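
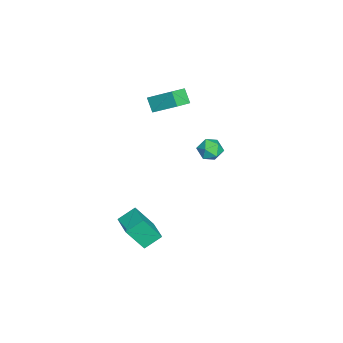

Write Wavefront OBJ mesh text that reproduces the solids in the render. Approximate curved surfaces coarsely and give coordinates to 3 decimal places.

v -1.088 -0.338 2.478
v -0.691 0.922 3.381
v -1.901 0.137 2.173
v -1.504 1.397 3.076
v -0.636 0.003 1.804
v -0.239 1.263 2.707
v -1.449 0.478 1.499
v -1.052 1.738 2.402
v 2.006 3.513 2.363
v 2.63 3.652 2.571
v 2.41 2.888 1.569
v 3.034 3.027 1.777
v 2.63 2.646 2.157
v 2.38 3.032 2.648
v 2.66 3.508 1.492
v 2.41 3.894 1.983
v 3.035 3.649 2.033
v 3.016 3.116 2.444
v 2.024 3.424 1.696
v 2.005 2.891 2.107
v 2.376 0.599 -3.91
v 2.61 -0.23 -2.61
v 3.551 1.216 -3.728
v 3.785 0.387 -2.427
v 2.855 -0.147 -4.473
v 3.089 -0.976 -3.172
v 4.03 0.47 -4.29
v 4.264 -0.359 -2.99
f 2 4 1
f 5 2 1
f 1 4 3
f 3 5 1
f 2 8 4
f 6 2 5
f 6 8 2
f 4 8 3
f 7 5 3
f 3 8 7
f 7 6 5
f 8 6 7
f 9 20 14
f 9 14 10
f 9 10 16
f 9 16 19
f 9 19 20
f 10 14 18
f 14 20 13
f 20 19 11
f 19 16 15
f 16 10 17
f 12 18 13
f 12 13 11
f 12 11 15
f 12 15 17
f 12 17 18
f 13 18 14
f 11 13 20
f 15 11 19
f 17 15 16
f 18 17 10
f 22 24 21
f 25 22 21
f 21 24 23
f 23 25 21
f 22 28 24
f 26 22 25
f 26 28 22
f 24 28 23
f 27 25 23
f 23 28 27
f 27 26 25
f 28 26 27



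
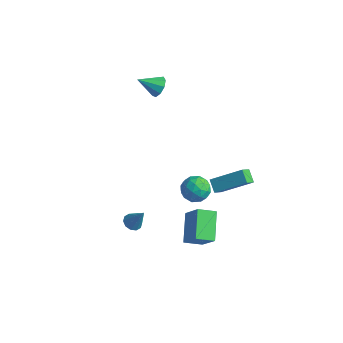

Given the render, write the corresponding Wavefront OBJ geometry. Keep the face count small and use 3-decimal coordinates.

v 2.809 -0.522 1.089
v 3.363 -0.715 0.457
v 1.877 -1.405 0.543
v 2.431 -1.598 -0.089
v 2.594 -1.85 0.72
v 3.17 -1.304 1.057
v 2.07 -0.816 -0.057
v 2.646 -0.27 0.28
v 2.906 -0.897 -0.251
v 3.23 -1.536 0.229
v 2.01 -0.584 0.771
v 2.334 -1.223 1.251
v 3.167 -0.541 0.821
v 2.073 -1.579 0.179
v 2.168 -1.727 0.654
v 2.494 -1.841 0.283
v 3.054 -0.887 1.174
v 3.38 -1 0.803
v 2.928 -1.667 0.957
v 1.86 -1.12 0.197
v 2.186 -1.233 -0.174
v 2.746 -0.279 0.717
v 3.072 -0.393 0.346
v 2.312 -0.453 0.043
v 3.225 -0.762 0.034
v 2.677 -1.281 -0.288
v 2.465 -0.821 -0.269
v 2.803 -0.5 -0.07
v 3.415 -1.137 0.316
v 2.868 -1.656 -0.005
v 2.964 -1.804 0.47
v 3.302 -1.483 0.668
v 3.147 -1.244 -0.101
v 2.372 -0.464 1.005
v 1.825 -0.983 0.684
v 1.938 -0.637 0.332
v 2.276 -0.316 0.53
v 2.563 -0.839 1.288
v 2.015 -1.358 0.966
v 2.437 -1.62 1.07
v 2.775 -1.299 1.269
v 2.093 -0.876 1.101
v -2.961 2.352 3.147
v -2.68 2.606 3.736
v -3.779 1.528 3.893
v -3.061 2.869 3.609
v -3.394 2.889 3.266
v -3.525 2.658 2.867
v -3.392 2.284 2.6
v -3.058 1.942 2.588
v -2.678 1.792 2.838
v -2.431 1.903 3.232
v -2.432 2.225 3.587
v 0.153 -3.316 -2.506
v 0.618 -3.543 -2.721
v 0.807 -3.124 -1.294
v 0.628 -3.202 -2.78
v 0.456 -2.905 -2.735
v 0.169 -2.765 -2.602
v -0.124 -2.835 -2.432
v -0.312 -3.089 -2.291
v -0.322 -3.43 -2.231
v -0.15 -3.727 -2.277
v 0.137 -3.868 -2.409
v 0.43 -3.797 -2.579
v 4.163 -2.29 -2.398
v 3.51 -3.06 -2.013
v 3.227 -1.051 -1.509
v 2.574 -1.82 -1.124
v 5.166 -2.48 -1.076
v 4.513 -3.249 -0.691
v 4.23 -1.24 -0.187
v 3.577 -2.01 0.198
v 2.272 0.927 -1.824
v 1.651 1.266 -1.353
v 2.183 1.635 -2.451
v 1.562 1.974 -1.981
v 3.638 2.006 -0.799
v 3.017 2.345 -0.329
v 3.549 2.714 -1.427
v 2.928 3.053 -0.956
f 1 38 17
f 38 12 41
f 17 41 6
f 38 41 17
f 1 17 13
f 17 6 18
f 13 18 2
f 17 18 13
f 1 13 22
f 13 2 23
f 22 23 8
f 13 23 22
f 1 22 34
f 22 8 37
f 34 37 11
f 22 37 34
f 1 34 38
f 34 11 42
f 38 42 12
f 34 42 38
f 2 18 29
f 18 6 32
f 29 32 10
f 18 32 29
f 6 41 19
f 41 12 40
f 19 40 5
f 41 40 19
f 12 42 39
f 42 11 35
f 39 35 3
f 42 35 39
f 11 37 36
f 37 8 24
f 36 24 7
f 37 24 36
f 8 23 28
f 23 2 25
f 28 25 9
f 23 25 28
f 4 30 16
f 30 10 31
f 16 31 5
f 30 31 16
f 4 16 14
f 16 5 15
f 14 15 3
f 16 15 14
f 4 14 21
f 14 3 20
f 21 20 7
f 14 20 21
f 4 21 26
f 21 7 27
f 26 27 9
f 21 27 26
f 4 26 30
f 26 9 33
f 30 33 10
f 26 33 30
f 5 31 19
f 31 10 32
f 19 32 6
f 31 32 19
f 3 15 39
f 15 5 40
f 39 40 12
f 15 40 39
f 7 20 36
f 20 3 35
f 36 35 11
f 20 35 36
f 9 27 28
f 27 7 24
f 28 24 8
f 27 24 28
f 10 33 29
f 33 9 25
f 29 25 2
f 33 25 29
f 44 43 46
f 44 46 45
f 46 43 47
f 46 47 45
f 47 43 48
f 47 48 45
f 48 43 49
f 48 49 45
f 49 43 50
f 49 50 45
f 50 43 51
f 50 51 45
f 51 43 52
f 51 52 45
f 52 43 53
f 52 53 45
f 53 43 44
f 53 44 45
f 55 54 57
f 55 57 56
f 57 54 58
f 57 58 56
f 58 54 59
f 58 59 56
f 59 54 60
f 59 60 56
f 60 54 61
f 60 61 56
f 61 54 62
f 61 62 56
f 62 54 63
f 62 63 56
f 63 54 64
f 63 64 56
f 64 54 65
f 64 65 56
f 65 54 55
f 65 55 56
f 67 69 66
f 70 67 66
f 66 69 68
f 68 70 66
f 67 73 69
f 71 67 70
f 71 73 67
f 69 73 68
f 72 70 68
f 68 73 72
f 72 71 70
f 73 71 72
f 75 77 74
f 78 75 74
f 74 77 76
f 76 78 74
f 75 81 77
f 79 75 78
f 79 81 75
f 77 81 76
f 80 78 76
f 76 81 80
f 80 79 78
f 81 79 80



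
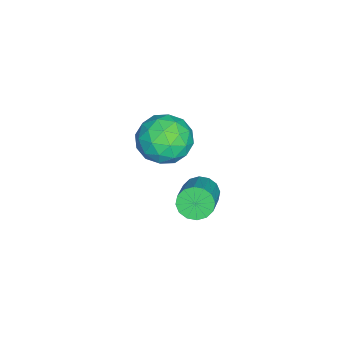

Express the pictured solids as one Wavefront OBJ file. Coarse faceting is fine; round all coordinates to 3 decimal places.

v -0.933 1.917 1.02
v -0.025 1.685 1.624
v -0.675 0.415 0.056
v 0.233 0.183 0.66
v -0.778 0.124 1.127
v -0.937 1.052 1.723
v 0.237 1.048 -0.043
v 0.078 1.976 0.553
v 0.698 1.148 0.967
v 0.071 0.577 1.69
v -0.771 1.523 -0.01
v -1.398 0.952 0.713
v -0.502 1.933 1.406
v -0.198 0.167 0.274
v -0.792 0.132 0.548
v -0.259 -0.004 0.903
v -1.038 1.561 1.464
v -0.504 1.425 1.819
v -0.947 0.507 1.528
v -0.196 0.675 -0.139
v 0.338 0.539 0.216
v -0.441 2.104 0.777
v 0.092 1.968 1.132
v 0.247 1.593 0.152
v 0.457 1.481 1.376
v 0.608 0.598 0.809
v 0.611 1.106 0.396
v 0.517 1.652 0.746
v 0.088 1.145 1.801
v 0.24 0.262 1.234
v -0.354 0.227 1.509
v -0.448 0.773 1.859
v 0.513 0.83 1.415
v -0.94 1.838 0.446
v -0.788 0.955 -0.121
v -0.252 1.327 -0.179
v -0.346 1.873 0.171
v -1.308 1.502 0.871
v -1.157 0.619 0.304
v -1.217 0.448 0.934
v -1.311 0.994 1.284
v -1.213 1.27 0.265
v 2.72 3.167 1.441
v 2.999 2.686 1.086
v 4.319 2.831 1.923
v 4.04 3.313 2.279
v 3.073 2.974 0.918
v 4.393 3.12 1.756
v 3.053 3.314 0.891
v 4.373 3.46 1.728
v 2.944 3.615 1.011
v 4.264 3.76 1.848
v 2.775 3.796 1.246
v 4.095 3.941 2.084
v 2.591 3.808 1.534
v 3.911 3.953 2.372
v 2.441 3.649 1.797
v 3.761 3.794 2.634
v 2.367 3.36 1.964
v 3.687 3.506 2.802
v 2.387 3.02 1.992
v 3.707 3.166 2.829
v 2.496 2.72 1.872
v 3.816 2.865 2.709
v 2.665 2.539 1.636
v 3.985 2.684 2.474
v 2.849 2.527 1.348
v 4.169 2.672 2.186
f 1 38 17
f 38 12 41
f 17 41 6
f 38 41 17
f 1 17 13
f 17 6 18
f 13 18 2
f 17 18 13
f 1 13 22
f 13 2 23
f 22 23 8
f 13 23 22
f 1 22 34
f 22 8 37
f 34 37 11
f 22 37 34
f 1 34 38
f 34 11 42
f 38 42 12
f 34 42 38
f 2 18 29
f 18 6 32
f 29 32 10
f 18 32 29
f 6 41 19
f 41 12 40
f 19 40 5
f 41 40 19
f 12 42 39
f 42 11 35
f 39 35 3
f 42 35 39
f 11 37 36
f 37 8 24
f 36 24 7
f 37 24 36
f 8 23 28
f 23 2 25
f 28 25 9
f 23 25 28
f 4 30 16
f 30 10 31
f 16 31 5
f 30 31 16
f 4 16 14
f 16 5 15
f 14 15 3
f 16 15 14
f 4 14 21
f 14 3 20
f 21 20 7
f 14 20 21
f 4 21 26
f 21 7 27
f 26 27 9
f 21 27 26
f 4 26 30
f 26 9 33
f 30 33 10
f 26 33 30
f 5 31 19
f 31 10 32
f 19 32 6
f 31 32 19
f 3 15 39
f 15 5 40
f 39 40 12
f 15 40 39
f 7 20 36
f 20 3 35
f 36 35 11
f 20 35 36
f 9 27 28
f 27 7 24
f 28 24 8
f 27 24 28
f 10 33 29
f 33 9 25
f 29 25 2
f 33 25 29
f 44 43 47
f 44 47 45
f 45 47 48
f 45 48 46
f 47 43 49
f 47 49 48
f 48 49 50
f 48 50 46
f 49 43 51
f 49 51 50
f 50 51 52
f 50 52 46
f 51 43 53
f 51 53 52
f 52 53 54
f 52 54 46
f 53 43 55
f 53 55 54
f 54 55 56
f 54 56 46
f 55 43 57
f 55 57 56
f 56 57 58
f 56 58 46
f 57 43 59
f 57 59 58
f 58 59 60
f 58 60 46
f 59 43 61
f 59 61 60
f 60 61 62
f 60 62 46
f 61 43 63
f 61 63 62
f 62 63 64
f 62 64 46
f 63 43 65
f 63 65 64
f 64 65 66
f 64 66 46
f 65 43 67
f 65 67 66
f 66 67 68
f 66 68 46
f 67 43 44
f 67 44 68
f 68 44 45
f 68 45 46



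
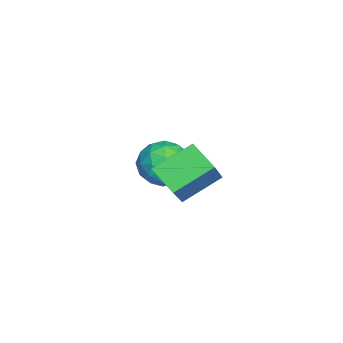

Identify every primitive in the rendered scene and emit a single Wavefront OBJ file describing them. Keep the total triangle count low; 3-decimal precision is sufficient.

v 1.14 -2.667 -0.289
v 1.652 -2.634 -1.085
v 0.168 -3.646 -0.955
v 0.68 -3.613 -1.751
v 1.032 -4.031 -0.978
v 1.633 -3.426 -0.567
v 0.187 -2.854 -1.473
v 0.788 -2.249 -1.062
v 1.063 -2.75 -1.816
v 1.585 -3.477 -1.51
v 0.235 -2.803 -0.53
v 0.757 -3.53 -0.224
v 1.481 -2.565 -0.629
v 0.339 -3.715 -1.411
v 0.546 -3.961 -0.957
v 0.847 -3.941 -1.425
v 1.47 -3.03 -0.324
v 1.771 -3.011 -0.792
v 1.407 -3.832 -0.729
v 0.049 -3.269 -1.248
v 0.35 -3.25 -1.716
v 0.973 -2.339 -0.615
v 1.274 -2.319 -1.083
v 0.413 -2.448 -1.311
v 1.436 -2.614 -1.526
v 0.865 -3.189 -1.918
v 0.575 -2.743 -1.755
v 0.928 -2.387 -1.513
v 1.743 -3.041 -1.346
v 1.172 -3.616 -1.738
v 1.379 -3.862 -1.283
v 1.732 -3.506 -1.042
v 1.397 -3.109 -1.776
v 0.648 -2.664 -0.302
v 0.077 -3.239 -0.694
v 0.088 -2.774 -0.998
v 0.441 -2.418 -0.757
v 0.955 -3.091 -0.122
v 0.384 -3.666 -0.514
v 0.892 -3.893 -0.527
v 1.245 -3.537 -0.285
v 0.423 -3.171 -0.264
v 3.105 -2.971 -0.127
v 4.604 -3.091 1.437
v 2.426 -1.804 0.613
v 3.925 -1.923 2.177
v 3.735 -2.257 -0.677
v 5.234 -2.376 0.887
v 3.056 -1.089 0.063
v 4.555 -1.209 1.627
f 1 38 17
f 38 12 41
f 17 41 6
f 38 41 17
f 1 17 13
f 17 6 18
f 13 18 2
f 17 18 13
f 1 13 22
f 13 2 23
f 22 23 8
f 13 23 22
f 1 22 34
f 22 8 37
f 34 37 11
f 22 37 34
f 1 34 38
f 34 11 42
f 38 42 12
f 34 42 38
f 2 18 29
f 18 6 32
f 29 32 10
f 18 32 29
f 6 41 19
f 41 12 40
f 19 40 5
f 41 40 19
f 12 42 39
f 42 11 35
f 39 35 3
f 42 35 39
f 11 37 36
f 37 8 24
f 36 24 7
f 37 24 36
f 8 23 28
f 23 2 25
f 28 25 9
f 23 25 28
f 4 30 16
f 30 10 31
f 16 31 5
f 30 31 16
f 4 16 14
f 16 5 15
f 14 15 3
f 16 15 14
f 4 14 21
f 14 3 20
f 21 20 7
f 14 20 21
f 4 21 26
f 21 7 27
f 26 27 9
f 21 27 26
f 4 26 30
f 26 9 33
f 30 33 10
f 26 33 30
f 5 31 19
f 31 10 32
f 19 32 6
f 31 32 19
f 3 15 39
f 15 5 40
f 39 40 12
f 15 40 39
f 7 20 36
f 20 3 35
f 36 35 11
f 20 35 36
f 9 27 28
f 27 7 24
f 28 24 8
f 27 24 28
f 10 33 29
f 33 9 25
f 29 25 2
f 33 25 29
f 44 46 43
f 47 44 43
f 43 46 45
f 45 47 43
f 44 50 46
f 48 44 47
f 48 50 44
f 46 50 45
f 49 47 45
f 45 50 49
f 49 48 47
f 50 48 49



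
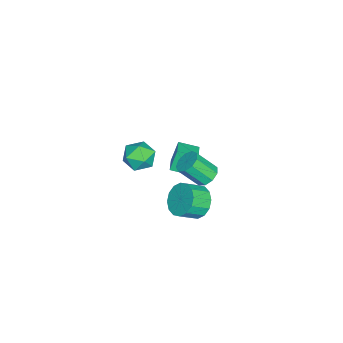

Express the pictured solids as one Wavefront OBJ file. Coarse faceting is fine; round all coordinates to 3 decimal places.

v -0.587 -2.984 -0.673
v -0.096 -2.629 0.16
v 0.396 -4.331 -0.68
v 0.887 -3.976 0.153
v -0.09 -4.295 0.228
v -0.697 -3.463 0.232
v 0.997 -3.497 -0.752
v 0.39 -2.665 -0.748
v 0.883 -2.946 0.111
v 0.212 -3.44 0.717
v 0.088 -3.52 -1.237
v -0.583 -4.014 -0.631
v 2.585 0.986 1.707
v 3.131 1.42 1.956
v 3.401 0.387 3.161
v 2.855 -0.046 2.913
v 2.692 1.554 2.17
v 2.962 0.521 3.375
v 2.203 1.423 2.167
v 2.473 0.39 3.372
v 1.893 1.087 1.949
v 2.163 0.055 3.154
v 1.906 0.705 1.618
v 2.177 -0.328 2.823
v 2.237 0.454 1.329
v 2.508 -0.579 2.534
v 2.731 0.452 1.217
v 3.001 -0.581 2.422
v 3.156 0.7 1.334
v 3.427 -0.332 2.539
v 3.314 1.083 1.626
v 3.584 0.05 2.831
v -3.708 -2.808 -4.313
v -4.165 -2.499 -2.918
v -3.893 -1.625 -4.636
v -4.35 -1.316 -3.241
v -2.57 -2.544 -3.999
v -3.027 -2.235 -2.604
v -2.755 -1.361 -4.322
v -3.212 -1.052 -2.927
v 3.19 0.666 -0.116
v 3.796 0.473 -0.926
v 4.476 -0.299 -0.234
v 3.87 -0.106 0.576
v 4.021 0.89 -0.682
v 4.701 0.119 0.011
v 4.023 1.247 -0.286
v 4.703 0.476 0.406
v 3.802 1.449 0.155
v 4.482 0.677 0.848
v 3.417 1.44 0.524
v 4.097 0.669 1.217
v 2.971 1.224 0.721
v 3.651 0.453 1.414
v 2.584 0.859 0.694
v 3.264 0.087 1.386
v 2.359 0.441 0.449
v 3.039 -0.33 1.142
v 2.357 0.084 0.054
v 3.037 -0.687 0.746
v 2.578 -0.117 -0.388
v 3.258 -0.889 0.305
v 2.963 -0.109 -0.757
v 3.643 -0.88 -0.064
v 3.409 0.107 -0.954
v 4.089 -0.664 -0.261
f 1 12 6
f 1 6 2
f 1 2 8
f 1 8 11
f 1 11 12
f 2 6 10
f 6 12 5
f 12 11 3
f 11 8 7
f 8 2 9
f 4 10 5
f 4 5 3
f 4 3 7
f 4 7 9
f 4 9 10
f 5 10 6
f 3 5 12
f 7 3 11
f 9 7 8
f 10 9 2
f 14 13 17
f 14 17 15
f 15 17 18
f 15 18 16
f 17 13 19
f 17 19 18
f 18 19 20
f 18 20 16
f 19 13 21
f 19 21 20
f 20 21 22
f 20 22 16
f 21 13 23
f 21 23 22
f 22 23 24
f 22 24 16
f 23 13 25
f 23 25 24
f 24 25 26
f 24 26 16
f 25 13 27
f 25 27 26
f 26 27 28
f 26 28 16
f 27 13 29
f 27 29 28
f 28 29 30
f 28 30 16
f 29 13 31
f 29 31 30
f 30 31 32
f 30 32 16
f 31 13 14
f 31 14 32
f 32 14 15
f 32 15 16
f 34 36 33
f 37 34 33
f 33 36 35
f 35 37 33
f 34 40 36
f 38 34 37
f 38 40 34
f 36 40 35
f 39 37 35
f 35 40 39
f 39 38 37
f 40 38 39
f 42 41 45
f 42 45 43
f 43 45 46
f 43 46 44
f 45 41 47
f 45 47 46
f 46 47 48
f 46 48 44
f 47 41 49
f 47 49 48
f 48 49 50
f 48 50 44
f 49 41 51
f 49 51 50
f 50 51 52
f 50 52 44
f 51 41 53
f 51 53 52
f 52 53 54
f 52 54 44
f 53 41 55
f 53 55 54
f 54 55 56
f 54 56 44
f 55 41 57
f 55 57 56
f 56 57 58
f 56 58 44
f 57 41 59
f 57 59 58
f 58 59 60
f 58 60 44
f 59 41 61
f 59 61 60
f 60 61 62
f 60 62 44
f 61 41 63
f 61 63 62
f 62 63 64
f 62 64 44
f 63 41 65
f 63 65 64
f 64 65 66
f 64 66 44
f 65 41 42
f 65 42 66
f 66 42 43
f 66 43 44



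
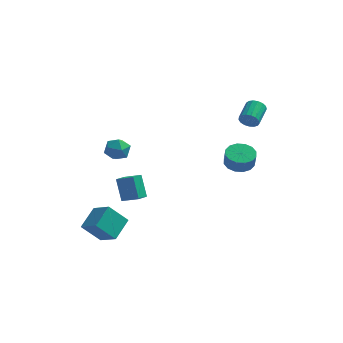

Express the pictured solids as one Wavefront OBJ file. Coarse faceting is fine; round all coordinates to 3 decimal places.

v -3.256 0.073 0.456
v -2.959 -0.307 1.195
v -4.501 -0.613 0.605
v -4.204 -0.993 1.344
v -4.37 -0.126 1.33
v -3.6 0.298 1.238
v -3.86 -1.218 0.562
v -3.09 -0.794 0.47
v -3.332 -1.105 1.261
v -3.647 -0.43 1.735
v -3.813 -0.49 0.065
v -4.128 0.185 0.539
v 3.771 1.591 2.925
v 4.072 1.725 2.364
v 4.31 3.082 2.815
v 4.009 2.949 3.375
v 3.774 1.795 2.308
v 4.012 3.153 2.758
v 3.476 1.82 2.393
v 3.714 3.177 2.843
v 3.245 1.791 2.599
v 3.483 3.149 3.05
v 3.135 1.717 2.881
v 3.373 3.075 3.331
v 3.17 1.614 3.172
v 3.408 2.972 3.623
v 3.343 1.506 3.407
v 3.581 2.864 3.857
v 3.614 1.417 3.531
v 3.852 2.775 3.982
v 3.921 1.368 3.517
v 4.159 2.726 3.967
v 4.194 1.371 3.366
v 4.432 2.728 3.817
v 4.369 1.423 3.115
v 4.607 2.781 3.566
v 4.408 1.514 2.82
v 4.646 2.872 3.271
v 4.3 1.623 2.549
v 4.539 2.981 3
v 2.956 3.644 -2.081
v 3.547 4.401 -1.938
v 3.674 4.112 -0.936
v 3.084 3.356 -1.079
v 3.087 4.572 -1.83
v 3.215 4.283 -0.828
v 2.593 4.495 -1.789
v 2.72 4.206 -0.788
v 2.196 4.19 -1.827
v 2.323 3.901 -0.825
v 2.002 3.739 -1.932
v 2.13 3.45 -0.931
v 2.065 3.262 -2.078
v 2.192 2.974 -1.076
v 2.366 2.888 -2.224
v 2.493 2.599 -1.222
v 2.825 2.717 -2.332
v 2.953 2.428 -1.33
v 3.32 2.794 -2.372
v 3.447 2.505 -1.371
v 3.717 3.099 -2.335
v 3.844 2.81 -1.333
v 3.91 3.55 -2.229
v 4.038 3.261 -1.228
v 3.848 4.026 -2.084
v 3.975 3.738 -1.082
v -3.118 -1.486 -0.785
v -3.44 -2.279 -0.508
v -2.049 -1.754 -0.309
v -2.372 -2.547 -0.031
v -2.668 -2.153 -2.169
v -2.991 -2.946 -1.891
v -1.6 -2.421 -1.692
v -1.922 -3.214 -1.415
v -4.183 -4.536 -3.087
v -3.715 -3.137 -2.348
v -5.256 -3.769 -3.861
v -4.789 -2.37 -3.122
v -3.091 -4.25 -4.318
v -2.624 -2.851 -3.579
v -4.165 -3.483 -5.092
v -3.697 -2.084 -4.353
f 1 12 6
f 1 6 2
f 1 2 8
f 1 8 11
f 1 11 12
f 2 6 10
f 6 12 5
f 12 11 3
f 11 8 7
f 8 2 9
f 4 10 5
f 4 5 3
f 4 3 7
f 4 7 9
f 4 9 10
f 5 10 6
f 3 5 12
f 7 3 11
f 9 7 8
f 10 9 2
f 14 13 17
f 14 17 15
f 15 17 18
f 15 18 16
f 17 13 19
f 17 19 18
f 18 19 20
f 18 20 16
f 19 13 21
f 19 21 20
f 20 21 22
f 20 22 16
f 21 13 23
f 21 23 22
f 22 23 24
f 22 24 16
f 23 13 25
f 23 25 24
f 24 25 26
f 24 26 16
f 25 13 27
f 25 27 26
f 26 27 28
f 26 28 16
f 27 13 29
f 27 29 28
f 28 29 30
f 28 30 16
f 29 13 31
f 29 31 30
f 30 31 32
f 30 32 16
f 31 13 33
f 31 33 32
f 32 33 34
f 32 34 16
f 33 13 35
f 33 35 34
f 34 35 36
f 34 36 16
f 35 13 37
f 35 37 36
f 36 37 38
f 36 38 16
f 37 13 39
f 37 39 38
f 38 39 40
f 38 40 16
f 39 13 14
f 39 14 40
f 40 14 15
f 40 15 16
f 42 41 45
f 42 45 43
f 43 45 46
f 43 46 44
f 45 41 47
f 45 47 46
f 46 47 48
f 46 48 44
f 47 41 49
f 47 49 48
f 48 49 50
f 48 50 44
f 49 41 51
f 49 51 50
f 50 51 52
f 50 52 44
f 51 41 53
f 51 53 52
f 52 53 54
f 52 54 44
f 53 41 55
f 53 55 54
f 54 55 56
f 54 56 44
f 55 41 57
f 55 57 56
f 56 57 58
f 56 58 44
f 57 41 59
f 57 59 58
f 58 59 60
f 58 60 44
f 59 41 61
f 59 61 60
f 60 61 62
f 60 62 44
f 61 41 63
f 61 63 62
f 62 63 64
f 62 64 44
f 63 41 65
f 63 65 64
f 64 65 66
f 64 66 44
f 65 41 42
f 65 42 66
f 66 42 43
f 66 43 44
f 68 70 67
f 71 68 67
f 67 70 69
f 69 71 67
f 68 74 70
f 72 68 71
f 72 74 68
f 70 74 69
f 73 71 69
f 69 74 73
f 73 72 71
f 74 72 73
f 76 78 75
f 79 76 75
f 75 78 77
f 77 79 75
f 76 82 78
f 80 76 79
f 80 82 76
f 78 82 77
f 81 79 77
f 77 82 81
f 81 80 79
f 82 80 81



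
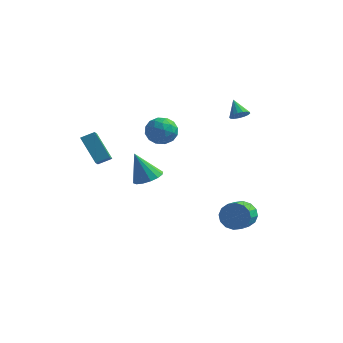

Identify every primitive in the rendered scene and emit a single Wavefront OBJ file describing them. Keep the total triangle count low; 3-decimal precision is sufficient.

v -2.522 3.069 0.457
v -1.847 2.912 1.161
v -2.013 1.768 -0.321
v -1.338 1.611 0.383
v -2.298 1.491 0.583
v -2.613 2.295 1.064
v -1.247 2.385 -0.224
v -1.562 3.189 0.257
v -1.059 2.489 0.741
v -1.709 1.936 1.24
v -2.151 2.744 -0.4
v -2.801 2.191 0.099
v -2.229 3.105 0.877
v -1.631 1.575 -0.037
v -2.195 1.505 0.08
v -1.799 1.412 0.494
v -2.68 2.742 0.82
v -2.283 2.65 1.234
v -2.548 1.814 0.894
v -1.577 2.03 -0.394
v -1.18 1.938 0.02
v -2.061 3.268 0.346
v -1.665 3.175 0.76
v -1.312 2.866 -0.054
v -1.37 2.764 1.044
v -1.07 1.999 0.587
v -1.017 2.454 0.23
v -1.202 2.927 0.513
v -1.752 2.439 1.338
v -1.452 1.674 0.88
v -2.017 1.604 0.998
v -2.202 2.076 1.28
v -1.288 2.19 1.09
v -2.408 3.006 -0.04
v -2.108 2.241 -0.498
v -1.658 2.604 -0.44
v -1.843 3.076 -0.158
v -2.79 2.681 0.253
v -2.49 1.916 -0.204
v -2.658 1.753 0.327
v -2.843 2.226 0.61
v -2.572 2.49 -0.25
v 3.555 0.654 -4.036
v 4.065 0.397 -4.732
v 4.096 -0.711 -4.299
v 3.585 -0.454 -3.604
v 4.367 0.533 -4.404
v 4.398 -0.575 -3.972
v 4.451 0.702 -3.978
v 4.482 -0.406 -3.546
v 4.296 0.858 -3.568
v 4.327 -0.25 -3.135
v 3.941 0.959 -3.283
v 3.972 -0.149 -2.85
v 3.483 0.979 -3.2
v 3.514 -0.13 -2.767
v 3.044 0.911 -3.341
v 3.075 -0.197 -2.908
v 2.742 0.775 -3.668
v 2.773 -0.333 -3.236
v 2.658 0.606 -4.094
v 2.689 -0.502 -3.662
v 2.813 0.45 -4.505
v 2.844 -0.658 -4.072
v 3.168 0.349 -4.79
v 3.199 -0.759 -4.357
v 3.626 0.33 -4.873
v 3.657 -0.779 -4.44
v -2.889 2.632 -3.628
v -2.379 1.892 -3.433
v -3.691 2.548 -1.852
v -2.115 2.263 -3.296
v -2.058 2.734 -3.248
v -2.224 3.177 -3.302
v -2.568 3.474 -3.443
v -2.999 3.545 -3.634
v -3.4 3.372 -3.823
v -3.664 3 -3.96
v -3.721 2.53 -4.008
v -3.555 2.087 -3.954
v -3.211 1.79 -3.813
v -2.78 1.718 -3.622
v -4.152 -3.05 1.941
v -3.53 -2.598 2.279
v -4.488 -2.114 1.307
v -3.867 -1.661 1.645
v -3.013 -3.579 0.555
v -2.392 -3.126 0.893
v -3.35 -2.642 -0.079
v -2.728 -2.19 0.259
v 2.552 2.66 2.39
v 2.842 2.378 2.82
v 1.928 3.24 3.19
v 2.998 2.609 2.774
v 3.051 2.852 2.639
v 2.99 3.05 2.448
v 2.829 3.159 2.243
v 2.605 3.154 2.072
v 2.368 3.035 1.974
v 2.174 2.83 1.97
v 2.066 2.586 2.063
v 2.07 2.359 2.231
v 2.184 2.201 2.435
v 2.383 2.148 2.629
v 2.62 2.212 2.768
f 1 38 17
f 38 12 41
f 17 41 6
f 38 41 17
f 1 17 13
f 17 6 18
f 13 18 2
f 17 18 13
f 1 13 22
f 13 2 23
f 22 23 8
f 13 23 22
f 1 22 34
f 22 8 37
f 34 37 11
f 22 37 34
f 1 34 38
f 34 11 42
f 38 42 12
f 34 42 38
f 2 18 29
f 18 6 32
f 29 32 10
f 18 32 29
f 6 41 19
f 41 12 40
f 19 40 5
f 41 40 19
f 12 42 39
f 42 11 35
f 39 35 3
f 42 35 39
f 11 37 36
f 37 8 24
f 36 24 7
f 37 24 36
f 8 23 28
f 23 2 25
f 28 25 9
f 23 25 28
f 4 30 16
f 30 10 31
f 16 31 5
f 30 31 16
f 4 16 14
f 16 5 15
f 14 15 3
f 16 15 14
f 4 14 21
f 14 3 20
f 21 20 7
f 14 20 21
f 4 21 26
f 21 7 27
f 26 27 9
f 21 27 26
f 4 26 30
f 26 9 33
f 30 33 10
f 26 33 30
f 5 31 19
f 31 10 32
f 19 32 6
f 31 32 19
f 3 15 39
f 15 5 40
f 39 40 12
f 15 40 39
f 7 20 36
f 20 3 35
f 36 35 11
f 20 35 36
f 9 27 28
f 27 7 24
f 28 24 8
f 27 24 28
f 10 33 29
f 33 9 25
f 29 25 2
f 33 25 29
f 44 43 47
f 44 47 45
f 45 47 48
f 45 48 46
f 47 43 49
f 47 49 48
f 48 49 50
f 48 50 46
f 49 43 51
f 49 51 50
f 50 51 52
f 50 52 46
f 51 43 53
f 51 53 52
f 52 53 54
f 52 54 46
f 53 43 55
f 53 55 54
f 54 55 56
f 54 56 46
f 55 43 57
f 55 57 56
f 56 57 58
f 56 58 46
f 57 43 59
f 57 59 58
f 58 59 60
f 58 60 46
f 59 43 61
f 59 61 60
f 60 61 62
f 60 62 46
f 61 43 63
f 61 63 62
f 62 63 64
f 62 64 46
f 63 43 65
f 63 65 64
f 64 65 66
f 64 66 46
f 65 43 67
f 65 67 66
f 66 67 68
f 66 68 46
f 67 43 44
f 67 44 68
f 68 44 45
f 68 45 46
f 70 69 72
f 70 72 71
f 72 69 73
f 72 73 71
f 73 69 74
f 73 74 71
f 74 69 75
f 74 75 71
f 75 69 76
f 75 76 71
f 76 69 77
f 76 77 71
f 77 69 78
f 77 78 71
f 78 69 79
f 78 79 71
f 79 69 80
f 79 80 71
f 80 69 81
f 80 81 71
f 81 69 82
f 81 82 71
f 82 69 70
f 82 70 71
f 84 86 83
f 87 84 83
f 83 86 85
f 85 87 83
f 84 90 86
f 88 84 87
f 88 90 84
f 86 90 85
f 89 87 85
f 85 90 89
f 89 88 87
f 90 88 89
f 92 91 94
f 92 94 93
f 94 91 95
f 94 95 93
f 95 91 96
f 95 96 93
f 96 91 97
f 96 97 93
f 97 91 98
f 97 98 93
f 98 91 99
f 98 99 93
f 99 91 100
f 99 100 93
f 100 91 101
f 100 101 93
f 101 91 102
f 101 102 93
f 102 91 103
f 102 103 93
f 103 91 104
f 103 104 93
f 104 91 105
f 104 105 93
f 105 91 92
f 105 92 93



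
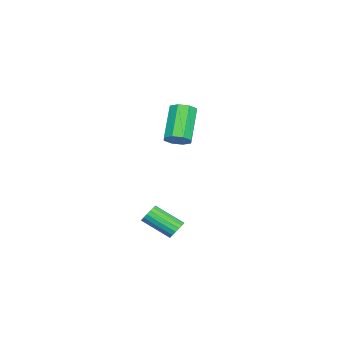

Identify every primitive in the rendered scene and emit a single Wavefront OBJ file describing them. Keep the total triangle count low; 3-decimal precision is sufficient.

v 2.169 -1.434 -2.914
v 2.396 -1.695 -3.303
v 2.359 -3.026 -2.434
v 2.131 -2.766 -2.046
v 2.587 -1.611 -3.167
v 2.55 -2.942 -2.298
v 2.682 -1.487 -2.974
v 2.645 -2.818 -2.105
v 2.66 -1.351 -2.766
v 2.623 -2.682 -1.897
v 2.525 -1.234 -2.593
v 2.488 -2.565 -1.724
v 2.308 -1.163 -2.493
v 2.271 -2.494 -1.624
v 2.059 -1.154 -2.49
v 2.022 -2.485 -1.621
v 1.836 -1.21 -2.584
v 1.799 -2.541 -1.715
v 1.688 -1.316 -2.754
v 1.651 -2.647 -1.885
v 1.651 -1.45 -2.96
v 1.614 -2.781 -2.091
v 1.732 -1.58 -3.156
v 1.695 -2.911 -2.287
v 1.913 -1.677 -3.297
v 1.876 -3.008 -2.428
v 2.153 -1.718 -3.35
v 2.116 -3.049 -2.481
v -3.022 -2.999 0.333
v -2.692 -3.552 0.582
v -4.068 -3.693 2.095
v -4.398 -3.141 1.847
v -2.512 -3.101 0.787
v -3.888 -3.242 2.301
v -2.631 -2.589 0.727
v -4.007 -2.73 2.24
v -2.979 -2.319 0.436
v -4.354 -2.46 1.95
v -3.352 -2.447 0.085
v -4.728 -2.588 1.598
v -3.532 -2.898 -0.121
v -4.908 -3.039 1.393
v -3.413 -3.41 -0.06
v -4.789 -3.551 1.453
v -3.066 -3.68 0.23
v -4.441 -3.821 1.744
f 2 1 5
f 2 5 3
f 3 5 6
f 3 6 4
f 5 1 7
f 5 7 6
f 6 7 8
f 6 8 4
f 7 1 9
f 7 9 8
f 8 9 10
f 8 10 4
f 9 1 11
f 9 11 10
f 10 11 12
f 10 12 4
f 11 1 13
f 11 13 12
f 12 13 14
f 12 14 4
f 13 1 15
f 13 15 14
f 14 15 16
f 14 16 4
f 15 1 17
f 15 17 16
f 16 17 18
f 16 18 4
f 17 1 19
f 17 19 18
f 18 19 20
f 18 20 4
f 19 1 21
f 19 21 20
f 20 21 22
f 20 22 4
f 21 1 23
f 21 23 22
f 22 23 24
f 22 24 4
f 23 1 25
f 23 25 24
f 24 25 26
f 24 26 4
f 25 1 27
f 25 27 26
f 26 27 28
f 26 28 4
f 27 1 2
f 27 2 28
f 28 2 3
f 28 3 4
f 30 29 33
f 30 33 31
f 31 33 34
f 31 34 32
f 33 29 35
f 33 35 34
f 34 35 36
f 34 36 32
f 35 29 37
f 35 37 36
f 36 37 38
f 36 38 32
f 37 29 39
f 37 39 38
f 38 39 40
f 38 40 32
f 39 29 41
f 39 41 40
f 40 41 42
f 40 42 32
f 41 29 43
f 41 43 42
f 42 43 44
f 42 44 32
f 43 29 45
f 43 45 44
f 44 45 46
f 44 46 32
f 45 29 30
f 45 30 46
f 46 30 31
f 46 31 32



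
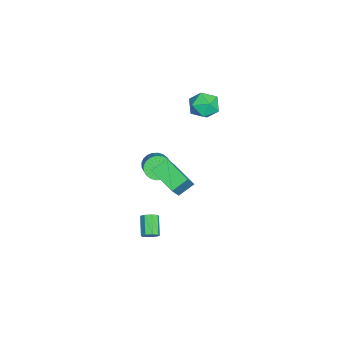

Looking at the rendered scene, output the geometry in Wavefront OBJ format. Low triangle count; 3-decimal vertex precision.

v -2.225 3.554 4.236
v -1.325 3.214 4.335
v -2.495 2.506 3.105
v -1.595 2.166 3.204
v -2.246 2.024 3.906
v -2.079 2.672 4.605
v -1.741 3.048 2.835
v -1.574 3.696 3.534
v -1.026 2.902 3.47
v -1.338 2.268 4.131
v -2.482 3.452 3.309
v -2.794 2.818 3.97
v 0.998 0.695 -0.004
v 0.465 1.472 0.562
v 2.102 1.903 -0.625
v 1.569 2.681 -0.059
v 2.011 0.439 1.299
v 1.478 1.217 1.865
v 3.115 1.648 0.678
v 2.582 2.425 1.244
v 2.362 0.387 -4.075
v 2.644 0.545 -3.667
v 1.621 0.39 -2.898
v 1.338 0.233 -3.305
v 2.461 0.846 -3.851
v 1.437 0.691 -3.081
v 2.219 0.879 -4.166
v 1.195 0.724 -3.396
v 2.061 0.624 -4.427
v 1.038 0.469 -3.658
v 2.079 0.23 -4.482
v 1.056 0.075 -3.713
v 2.263 -0.071 -4.299
v 1.239 -0.226 -3.529
v 2.505 -0.104 -3.984
v 1.481 -0.259 -3.214
v 2.662 0.151 -3.722
v 1.639 -0.004 -2.953
v -1.89 0.207 -1.696
v -1.41 0.128 -2.331
v 0.249 0.454 -1.12
v -0.23 0.533 -0.484
v -1.467 0.434 -2.336
v 0.192 0.761 -1.125
v -1.588 0.707 -2.243
v 0.071 1.033 -1.032
v -1.756 0.903 -2.067
v -0.096 1.229 -0.856
v -1.943 0.993 -1.834
v -0.284 1.319 -0.623
v -2.123 0.964 -1.58
v -0.463 1.29 -0.369
v -2.266 0.819 -1.344
v -0.607 1.145 -0.133
v -2.353 0.581 -1.161
v -0.694 0.907 0.05
v -2.369 0.286 -1.06
v -0.71 0.612 0.151
v -2.312 -0.021 -1.055
v -0.653 0.306 0.156
v -2.191 -0.293 -1.148
v -0.532 0.033 0.063
v -2.024 -0.489 -1.324
v -0.364 -0.163 -0.113
v -1.836 -0.579 -1.557
v -0.177 -0.253 -0.346
v -1.657 -0.55 -1.811
v 0.003 -0.224 -0.6
v -1.513 -0.405 -2.047
v 0.146 -0.079 -0.836
v -1.426 -0.167 -2.23
v 0.233 0.159 -1.019
f 1 12 6
f 1 6 2
f 1 2 8
f 1 8 11
f 1 11 12
f 2 6 10
f 6 12 5
f 12 11 3
f 11 8 7
f 8 2 9
f 4 10 5
f 4 5 3
f 4 3 7
f 4 7 9
f 4 9 10
f 5 10 6
f 3 5 12
f 7 3 11
f 9 7 8
f 10 9 2
f 14 16 13
f 17 14 13
f 13 16 15
f 15 17 13
f 14 20 16
f 18 14 17
f 18 20 14
f 16 20 15
f 19 17 15
f 15 20 19
f 19 18 17
f 20 18 19
f 22 21 25
f 22 25 23
f 23 25 26
f 23 26 24
f 25 21 27
f 25 27 26
f 26 27 28
f 26 28 24
f 27 21 29
f 27 29 28
f 28 29 30
f 28 30 24
f 29 21 31
f 29 31 30
f 30 31 32
f 30 32 24
f 31 21 33
f 31 33 32
f 32 33 34
f 32 34 24
f 33 21 35
f 33 35 34
f 34 35 36
f 34 36 24
f 35 21 37
f 35 37 36
f 36 37 38
f 36 38 24
f 37 21 22
f 37 22 38
f 38 22 23
f 38 23 24
f 40 39 43
f 40 43 41
f 41 43 44
f 41 44 42
f 43 39 45
f 43 45 44
f 44 45 46
f 44 46 42
f 45 39 47
f 45 47 46
f 46 47 48
f 46 48 42
f 47 39 49
f 47 49 48
f 48 49 50
f 48 50 42
f 49 39 51
f 49 51 50
f 50 51 52
f 50 52 42
f 51 39 53
f 51 53 52
f 52 53 54
f 52 54 42
f 53 39 55
f 53 55 54
f 54 55 56
f 54 56 42
f 55 39 57
f 55 57 56
f 56 57 58
f 56 58 42
f 57 39 59
f 57 59 58
f 58 59 60
f 58 60 42
f 59 39 61
f 59 61 60
f 60 61 62
f 60 62 42
f 61 39 63
f 61 63 62
f 62 63 64
f 62 64 42
f 63 39 65
f 63 65 64
f 64 65 66
f 64 66 42
f 65 39 67
f 65 67 66
f 66 67 68
f 66 68 42
f 67 39 69
f 67 69 68
f 68 69 70
f 68 70 42
f 69 39 71
f 69 71 70
f 70 71 72
f 70 72 42
f 71 39 40
f 71 40 72
f 72 40 41
f 72 41 42



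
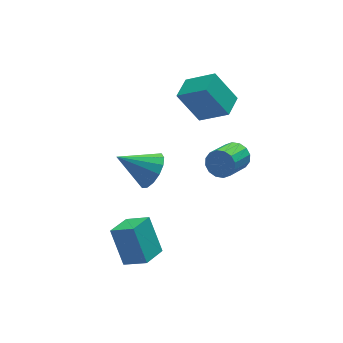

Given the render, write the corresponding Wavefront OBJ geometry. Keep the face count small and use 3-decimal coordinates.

v -2.61 -4.691 -0.772
v -2.868 -3.696 0.79
v -3.435 -3.989 -1.355
v -3.693 -2.995 0.208
v -1.627 -3.845 -1.148
v -1.885 -2.851 0.415
v -2.452 -3.144 -1.73
v -2.71 -2.149 -0.168
v 2.263 -2.246 2.885
v 2.714 -2.375 3.432
v 1.668 -3.283 4.081
v 1.217 -3.154 3.535
v 2.519 -2.075 3.537
v 1.473 -2.984 4.186
v 2.255 -1.821 3.467
v 1.209 -2.73 4.116
v 1.994 -1.681 3.242
v 0.947 -2.59 3.891
v 1.804 -1.692 2.921
v 0.758 -2.601 3.57
v 1.738 -1.851 2.591
v 0.692 -2.76 3.24
v 1.812 -2.117 2.339
v 0.766 -3.025 2.988
v 2.007 -2.416 2.234
v 0.961 -3.325 2.883
v 2.271 -2.67 2.304
v 1.225 -3.579 2.953
v 2.533 -2.81 2.529
v 1.486 -3.719 3.178
v 2.722 -2.799 2.85
v 1.676 -3.708 3.499
v 2.788 -2.64 3.18
v 1.742 -3.549 3.829
v -0.368 1.378 -0.887
v 0.133 2.214 -0.589
v -1.872 1.902 0.167
v -0.124 2.358 -1.027
v -0.447 2.239 -1.428
v -0.748 1.89 -1.684
v -0.948 1.403 -1.726
v -0.993 0.909 -1.544
v -0.87 0.541 -1.186
v -0.612 0.397 -0.748
v -0.29 0.516 -0.347
v 0.012 0.866 -0.091
v 0.212 1.353 -0.049
v 0.256 1.846 -0.231
v 2.863 0.198 3.391
v 1.988 0.777 4.939
v 1.801 1.114 2.448
v 0.926 1.693 3.996
v 3.634 1.167 3.464
v 2.759 1.746 5.012
v 2.572 2.083 2.521
v 1.697 2.662 4.069
f 2 4 1
f 5 2 1
f 1 4 3
f 3 5 1
f 2 8 4
f 6 2 5
f 6 8 2
f 4 8 3
f 7 5 3
f 3 8 7
f 7 6 5
f 8 6 7
f 10 9 13
f 10 13 11
f 11 13 14
f 11 14 12
f 13 9 15
f 13 15 14
f 14 15 16
f 14 16 12
f 15 9 17
f 15 17 16
f 16 17 18
f 16 18 12
f 17 9 19
f 17 19 18
f 18 19 20
f 18 20 12
f 19 9 21
f 19 21 20
f 20 21 22
f 20 22 12
f 21 9 23
f 21 23 22
f 22 23 24
f 22 24 12
f 23 9 25
f 23 25 24
f 24 25 26
f 24 26 12
f 25 9 27
f 25 27 26
f 26 27 28
f 26 28 12
f 27 9 29
f 27 29 28
f 28 29 30
f 28 30 12
f 29 9 31
f 29 31 30
f 30 31 32
f 30 32 12
f 31 9 33
f 31 33 32
f 32 33 34
f 32 34 12
f 33 9 10
f 33 10 34
f 34 10 11
f 34 11 12
f 36 35 38
f 36 38 37
f 38 35 39
f 38 39 37
f 39 35 40
f 39 40 37
f 40 35 41
f 40 41 37
f 41 35 42
f 41 42 37
f 42 35 43
f 42 43 37
f 43 35 44
f 43 44 37
f 44 35 45
f 44 45 37
f 45 35 46
f 45 46 37
f 46 35 47
f 46 47 37
f 47 35 48
f 47 48 37
f 48 35 36
f 48 36 37
f 50 52 49
f 53 50 49
f 49 52 51
f 51 53 49
f 50 56 52
f 54 50 53
f 54 56 50
f 52 56 51
f 55 53 51
f 51 56 55
f 55 54 53
f 56 54 55



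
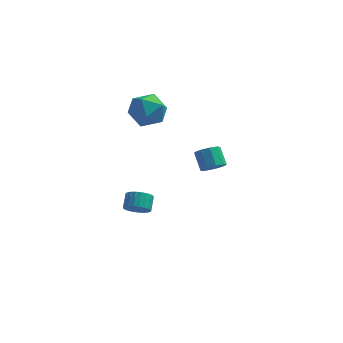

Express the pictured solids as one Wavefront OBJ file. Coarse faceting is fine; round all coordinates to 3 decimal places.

v -3.842 2.332 -3.678
v -3.072 2.475 -3.839
v -3.087 3.272 -3.202
v -3.858 3.128 -3.042
v -3.213 2.647 -4.058
v -3.228 3.444 -3.421
v -3.449 2.771 -4.219
v -3.465 3.568 -3.582
v -3.746 2.829 -4.298
v -3.761 3.625 -3.661
v -4.057 2.81 -4.282
v -4.073 3.607 -3.646
v -4.336 2.719 -4.175
v -4.351 3.516 -3.538
v -4.539 2.569 -3.992
v -4.555 3.365 -3.355
v -4.636 2.382 -3.761
v -4.652 3.179 -3.125
v -4.613 2.188 -3.518
v -4.628 2.985 -2.881
v -4.472 2.016 -3.299
v -4.487 2.813 -2.662
v -4.235 1.892 -3.138
v -4.251 2.689 -2.501
v -3.939 1.835 -3.059
v -3.954 2.631 -2.422
v -3.627 1.853 -3.074
v -3.643 2.65 -2.438
v -3.349 1.944 -3.182
v -3.364 2.741 -2.545
v -3.145 2.095 -3.365
v -3.161 2.891 -2.728
v -3.048 2.281 -3.595
v -3.064 3.078 -2.959
v -4.381 3.988 4.366
v -3.218 4.239 4.72
v -3.682 2.761 2.94
v -2.519 3.012 3.294
v -3.264 2.353 4.035
v -3.696 3.111 4.917
v -3.204 3.889 2.743
v -3.636 4.647 3.625
v -2.491 4.178 3.717
v -2.528 3.229 4.515
v -4.372 3.771 3.145
v -4.409 2.822 3.943
v 0.83 0.189 1.853
v 1.267 0.745 1.635
v 0.787 1.466 2.508
v 0.35 0.911 2.727
v 0.829 0.76 1.382
v 0.349 1.481 2.255
v 0.391 0.508 1.35
v -0.089 1.229 2.223
v 0.159 0.107 1.553
v -0.321 0.828 2.426
v 0.24 -0.256 1.897
v -0.239 0.466 2.77
v 0.598 -0.41 2.221
v 0.118 0.312 3.094
v 1.064 -0.283 2.372
v 0.584 0.438 3.246
v 1.42 0.064 2.281
v 0.941 0.785 3.154
v 1.501 0.47 1.99
v 1.021 1.191 2.863
f 2 1 5
f 2 5 3
f 3 5 6
f 3 6 4
f 5 1 7
f 5 7 6
f 6 7 8
f 6 8 4
f 7 1 9
f 7 9 8
f 8 9 10
f 8 10 4
f 9 1 11
f 9 11 10
f 10 11 12
f 10 12 4
f 11 1 13
f 11 13 12
f 12 13 14
f 12 14 4
f 13 1 15
f 13 15 14
f 14 15 16
f 14 16 4
f 15 1 17
f 15 17 16
f 16 17 18
f 16 18 4
f 17 1 19
f 17 19 18
f 18 19 20
f 18 20 4
f 19 1 21
f 19 21 20
f 20 21 22
f 20 22 4
f 21 1 23
f 21 23 22
f 22 23 24
f 22 24 4
f 23 1 25
f 23 25 24
f 24 25 26
f 24 26 4
f 25 1 27
f 25 27 26
f 26 27 28
f 26 28 4
f 27 1 29
f 27 29 28
f 28 29 30
f 28 30 4
f 29 1 31
f 29 31 30
f 30 31 32
f 30 32 4
f 31 1 33
f 31 33 32
f 32 33 34
f 32 34 4
f 33 1 2
f 33 2 34
f 34 2 3
f 34 3 4
f 35 46 40
f 35 40 36
f 35 36 42
f 35 42 45
f 35 45 46
f 36 40 44
f 40 46 39
f 46 45 37
f 45 42 41
f 42 36 43
f 38 44 39
f 38 39 37
f 38 37 41
f 38 41 43
f 38 43 44
f 39 44 40
f 37 39 46
f 41 37 45
f 43 41 42
f 44 43 36
f 48 47 51
f 48 51 49
f 49 51 52
f 49 52 50
f 51 47 53
f 51 53 52
f 52 53 54
f 52 54 50
f 53 47 55
f 53 55 54
f 54 55 56
f 54 56 50
f 55 47 57
f 55 57 56
f 56 57 58
f 56 58 50
f 57 47 59
f 57 59 58
f 58 59 60
f 58 60 50
f 59 47 61
f 59 61 60
f 60 61 62
f 60 62 50
f 61 47 63
f 61 63 62
f 62 63 64
f 62 64 50
f 63 47 65
f 63 65 64
f 64 65 66
f 64 66 50
f 65 47 48
f 65 48 66
f 66 48 49
f 66 49 50



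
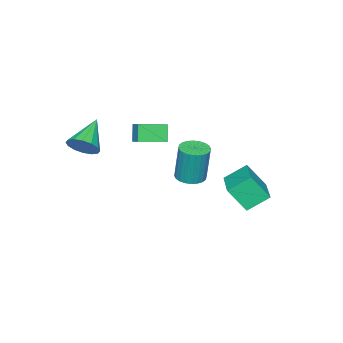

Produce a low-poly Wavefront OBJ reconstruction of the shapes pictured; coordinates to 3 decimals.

v 1.144 1.108 0.242
v 1.722 1.582 0.181
v 1.735 1.825 2.176
v 1.156 1.352 2.238
v 1.495 1.765 0.16
v 1.508 2.009 2.155
v 1.215 1.849 0.151
v 1.228 2.093 2.147
v 0.924 1.82 0.157
v 0.936 2.064 2.152
v 0.666 1.683 0.175
v 0.679 1.926 2.17
v 0.481 1.458 0.204
v 0.494 1.701 2.199
v 0.397 1.18 0.238
v 0.41 1.423 2.234
v 0.427 0.891 0.273
v 0.439 1.134 2.269
v 0.565 0.635 0.304
v 0.578 0.878 2.299
v 0.792 0.451 0.325
v 0.805 0.695 2.32
v 1.072 0.367 0.333
v 1.085 0.611 2.329
v 1.364 0.396 0.328
v 1.376 0.64 2.323
v 1.621 0.534 0.31
v 1.634 0.777 2.305
v 1.806 0.759 0.281
v 1.819 1.002 2.276
v 1.89 1.037 0.246
v 1.903 1.28 2.242
v 1.861 1.326 0.211
v 1.873 1.569 2.207
v -1.577 -2.545 0.091
v -1.996 -2.833 1.022
v -1.085 -1.836 0.533
v -1.503 -2.123 1.463
v -0.437 -3.477 0.317
v -0.855 -3.764 1.247
v 0.056 -2.767 0.758
v -0.363 -3.055 1.689
v 4.194 -2.785 2.334
v 4.573 -2.479 3.018
v 2.666 -3.155 3.346
v 4.372 -2.137 2.839
v 4.123 -1.97 2.524
v 3.893 -2.02 2.159
v 3.743 -2.276 1.84
v 3.715 -2.667 1.654
v 3.815 -3.091 1.65
v 4.016 -3.432 1.829
v 4.265 -3.6 2.143
v 4.495 -3.549 2.509
v 4.644 -3.294 2.827
v 4.673 -2.902 3.014
v -1.94 1.993 -2.437
v -1.555 1.132 -1.182
v -2.757 2.767 -1.657
v -2.373 1.906 -0.401
v -0.327 3.294 -2.039
v 0.057 2.433 -0.783
v -1.145 4.068 -1.258
v -0.76 3.207 -0.003
f 2 1 5
f 2 5 3
f 3 5 6
f 3 6 4
f 5 1 7
f 5 7 6
f 6 7 8
f 6 8 4
f 7 1 9
f 7 9 8
f 8 9 10
f 8 10 4
f 9 1 11
f 9 11 10
f 10 11 12
f 10 12 4
f 11 1 13
f 11 13 12
f 12 13 14
f 12 14 4
f 13 1 15
f 13 15 14
f 14 15 16
f 14 16 4
f 15 1 17
f 15 17 16
f 16 17 18
f 16 18 4
f 17 1 19
f 17 19 18
f 18 19 20
f 18 20 4
f 19 1 21
f 19 21 20
f 20 21 22
f 20 22 4
f 21 1 23
f 21 23 22
f 22 23 24
f 22 24 4
f 23 1 25
f 23 25 24
f 24 25 26
f 24 26 4
f 25 1 27
f 25 27 26
f 26 27 28
f 26 28 4
f 27 1 29
f 27 29 28
f 28 29 30
f 28 30 4
f 29 1 31
f 29 31 30
f 30 31 32
f 30 32 4
f 31 1 33
f 31 33 32
f 32 33 34
f 32 34 4
f 33 1 2
f 33 2 34
f 34 2 3
f 34 3 4
f 36 38 35
f 39 36 35
f 35 38 37
f 37 39 35
f 36 42 38
f 40 36 39
f 40 42 36
f 38 42 37
f 41 39 37
f 37 42 41
f 41 40 39
f 42 40 41
f 44 43 46
f 44 46 45
f 46 43 47
f 46 47 45
f 47 43 48
f 47 48 45
f 48 43 49
f 48 49 45
f 49 43 50
f 49 50 45
f 50 43 51
f 50 51 45
f 51 43 52
f 51 52 45
f 52 43 53
f 52 53 45
f 53 43 54
f 53 54 45
f 54 43 55
f 54 55 45
f 55 43 56
f 55 56 45
f 56 43 44
f 56 44 45
f 58 60 57
f 61 58 57
f 57 60 59
f 59 61 57
f 58 64 60
f 62 58 61
f 62 64 58
f 60 64 59
f 63 61 59
f 59 64 63
f 63 62 61
f 64 62 63



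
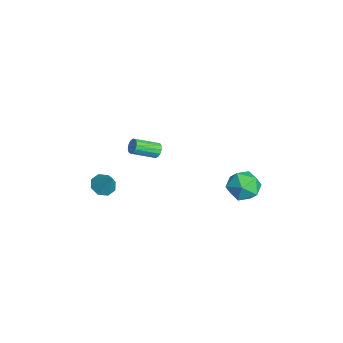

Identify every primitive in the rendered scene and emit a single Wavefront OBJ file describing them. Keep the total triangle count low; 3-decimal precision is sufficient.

v -1.332 4.346 -1.067
v -0.643 4.927 -1.758
v -0.377 2.813 -1.402
v 0.312 3.394 -2.093
v 0.337 3.585 -0.974
v -0.253 4.533 -0.767
v -0.767 3.207 -2.393
v -1.357 4.155 -2.186
v -0.294 4.223 -2.577
v 0.389 4.456 -1.7
v -1.409 3.284 -1.46
v -0.726 3.517 -0.583
v -3.032 -3.737 -2.523
v -2.403 -4.137 -2.786
v -2.248 -3.323 -1.277
v -2.408 -3.563 -2.974
v -2.778 -3.09 -2.899
v -3.297 -2.997 -2.603
v -3.661 -3.338 -2.261
v -3.657 -3.912 -2.072
v -3.286 -4.384 -2.148
v -2.767 -4.477 -2.444
v -1.741 -0.822 1.224
v -1.389 -0.636 1.543
v -1.267 -2.051 2.235
v -1.619 -2.238 1.916
v -1.644 -0.596 1.67
v -1.521 -2.011 2.362
v -1.929 -0.627 1.656
v -1.807 -2.042 2.348
v -2.155 -0.721 1.505
v -2.032 -2.136 2.197
v -2.249 -0.847 1.264
v -2.127 -2.262 1.956
v -2.182 -0.965 1.011
v -2.06 -2.38 1.703
v -1.975 -1.038 0.825
v -1.853 -2.453 1.517
v -1.694 -1.042 0.766
v -1.572 -2.457 1.458
v -1.428 -0.977 0.852
v -1.306 -2.392 1.545
v -1.261 -0.863 1.057
v -1.139 -2.278 1.749
v -1.247 -0.736 1.314
v -1.124 -2.151 2.006
f 1 12 6
f 1 6 2
f 1 2 8
f 1 8 11
f 1 11 12
f 2 6 10
f 6 12 5
f 12 11 3
f 11 8 7
f 8 2 9
f 4 10 5
f 4 5 3
f 4 3 7
f 4 7 9
f 4 9 10
f 5 10 6
f 3 5 12
f 7 3 11
f 9 7 8
f 10 9 2
f 14 13 16
f 14 16 15
f 16 13 17
f 16 17 15
f 17 13 18
f 17 18 15
f 18 13 19
f 18 19 15
f 19 13 20
f 19 20 15
f 20 13 21
f 20 21 15
f 21 13 22
f 21 22 15
f 22 13 14
f 22 14 15
f 24 23 27
f 24 27 25
f 25 27 28
f 25 28 26
f 27 23 29
f 27 29 28
f 28 29 30
f 28 30 26
f 29 23 31
f 29 31 30
f 30 31 32
f 30 32 26
f 31 23 33
f 31 33 32
f 32 33 34
f 32 34 26
f 33 23 35
f 33 35 34
f 34 35 36
f 34 36 26
f 35 23 37
f 35 37 36
f 36 37 38
f 36 38 26
f 37 23 39
f 37 39 38
f 38 39 40
f 38 40 26
f 39 23 41
f 39 41 40
f 40 41 42
f 40 42 26
f 41 23 43
f 41 43 42
f 42 43 44
f 42 44 26
f 43 23 45
f 43 45 44
f 44 45 46
f 44 46 26
f 45 23 24
f 45 24 46
f 46 24 25
f 46 25 26



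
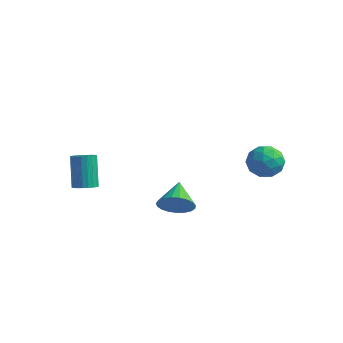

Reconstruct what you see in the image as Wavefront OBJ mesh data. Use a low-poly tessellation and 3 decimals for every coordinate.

v 2.883 -3.725 -3.277
v 3.421 -3.743 -2.755
v 2.317 -2.795 -2.663
v 3.536 -3.537 -2.96
v 3.538 -3.364 -3.22
v 3.427 -3.254 -3.489
v 3.222 -3.225 -3.722
v 2.958 -3.282 -3.878
v 2.681 -3.416 -3.93
v 2.439 -3.603 -3.87
v 2.274 -3.812 -3.707
v 2.214 -4.005 -3.469
v 2.27 -4.15 -3.199
v 2.432 -4.221 -2.942
v 2.672 -4.207 -2.743
v 2.948 -4.109 -2.637
v 3.213 -3.945 -2.641
v 3.503 1.893 -2.624
v 3.966 1.722 -3.279
v 2.974 0.678 -2.681
v 3.437 0.507 -3.336
v 3.786 0.597 -2.599
v 4.113 1.348 -2.564
v 2.827 1.052 -3.396
v 3.154 1.803 -3.361
v 3.549 1.202 -3.756
v 4.141 0.921 -3.263
v 2.799 1.479 -2.697
v 3.391 1.198 -2.204
v 3.781 1.914 -2.947
v 3.159 0.486 -3.013
v 3.364 0.539 -2.58
v 3.636 0.438 -2.965
v 3.867 1.695 -2.526
v 4.14 1.594 -2.911
v 4.033 0.933 -2.511
v 2.8 0.806 -3.049
v 3.073 0.705 -3.434
v 3.304 1.962 -2.995
v 3.576 1.861 -3.38
v 2.907 1.467 -3.449
v 3.808 1.508 -3.612
v 3.497 0.793 -3.645
v 3.139 1.114 -3.681
v 3.331 1.555 -3.66
v 4.156 1.343 -3.322
v 3.845 0.628 -3.355
v 4.05 0.682 -2.922
v 4.242 1.123 -2.902
v 3.911 1.037 -3.602
v 3.095 1.772 -2.605
v 2.784 1.057 -2.638
v 2.698 1.277 -3.058
v 2.89 1.718 -3.038
v 3.443 1.607 -2.315
v 3.132 0.892 -2.348
v 3.609 0.845 -2.3
v 3.801 1.286 -2.279
v 3.029 1.363 -2.358
v -1.314 -4.043 -3.71
v -0.827 -3.903 -3.591
v -1.3 -3.417 -2.231
v -1.786 -3.557 -2.35
v -0.905 -3.723 -3.682
v -1.377 -3.237 -2.322
v -1.053 -3.598 -3.778
v -1.526 -3.112 -2.418
v -1.246 -3.55 -3.863
v -1.719 -3.065 -2.502
v -1.451 -3.588 -3.921
v -1.924 -3.102 -2.56
v -1.632 -3.704 -3.942
v -2.105 -3.218 -2.582
v -1.758 -3.878 -3.924
v -2.231 -3.393 -2.563
v -1.808 -4.082 -3.868
v -2.28 -3.596 -2.508
v -1.771 -4.278 -3.785
v -2.244 -3.792 -2.425
v -1.656 -4.434 -3.69
v -2.129 -3.948 -2.329
v -1.481 -4.522 -3.597
v -1.954 -4.036 -2.237
v -1.278 -4.527 -3.525
v -1.75 -4.042 -2.164
v -1.08 -4.449 -3.484
v -1.553 -3.963 -2.124
v -0.923 -4.3 -3.483
v -1.396 -3.815 -2.122
v -0.834 -4.107 -3.521
v -1.306 -3.621 -2.16
f 2 1 4
f 2 4 3
f 4 1 5
f 4 5 3
f 5 1 6
f 5 6 3
f 6 1 7
f 6 7 3
f 7 1 8
f 7 8 3
f 8 1 9
f 8 9 3
f 9 1 10
f 9 10 3
f 10 1 11
f 10 11 3
f 11 1 12
f 11 12 3
f 12 1 13
f 12 13 3
f 13 1 14
f 13 14 3
f 14 1 15
f 14 15 3
f 15 1 16
f 15 16 3
f 16 1 17
f 16 17 3
f 17 1 2
f 17 2 3
f 18 55 34
f 55 29 58
f 34 58 23
f 55 58 34
f 18 34 30
f 34 23 35
f 30 35 19
f 34 35 30
f 18 30 39
f 30 19 40
f 39 40 25
f 30 40 39
f 18 39 51
f 39 25 54
f 51 54 28
f 39 54 51
f 18 51 55
f 51 28 59
f 55 59 29
f 51 59 55
f 19 35 46
f 35 23 49
f 46 49 27
f 35 49 46
f 23 58 36
f 58 29 57
f 36 57 22
f 58 57 36
f 29 59 56
f 59 28 52
f 56 52 20
f 59 52 56
f 28 54 53
f 54 25 41
f 53 41 24
f 54 41 53
f 25 40 45
f 40 19 42
f 45 42 26
f 40 42 45
f 21 47 33
f 47 27 48
f 33 48 22
f 47 48 33
f 21 33 31
f 33 22 32
f 31 32 20
f 33 32 31
f 21 31 38
f 31 20 37
f 38 37 24
f 31 37 38
f 21 38 43
f 38 24 44
f 43 44 26
f 38 44 43
f 21 43 47
f 43 26 50
f 47 50 27
f 43 50 47
f 22 48 36
f 48 27 49
f 36 49 23
f 48 49 36
f 20 32 56
f 32 22 57
f 56 57 29
f 32 57 56
f 24 37 53
f 37 20 52
f 53 52 28
f 37 52 53
f 26 44 45
f 44 24 41
f 45 41 25
f 44 41 45
f 27 50 46
f 50 26 42
f 46 42 19
f 50 42 46
f 61 60 64
f 61 64 62
f 62 64 65
f 62 65 63
f 64 60 66
f 64 66 65
f 65 66 67
f 65 67 63
f 66 60 68
f 66 68 67
f 67 68 69
f 67 69 63
f 68 60 70
f 68 70 69
f 69 70 71
f 69 71 63
f 70 60 72
f 70 72 71
f 71 72 73
f 71 73 63
f 72 60 74
f 72 74 73
f 73 74 75
f 73 75 63
f 74 60 76
f 74 76 75
f 75 76 77
f 75 77 63
f 76 60 78
f 76 78 77
f 77 78 79
f 77 79 63
f 78 60 80
f 78 80 79
f 79 80 81
f 79 81 63
f 80 60 82
f 80 82 81
f 81 82 83
f 81 83 63
f 82 60 84
f 82 84 83
f 83 84 85
f 83 85 63
f 84 60 86
f 84 86 85
f 85 86 87
f 85 87 63
f 86 60 88
f 86 88 87
f 87 88 89
f 87 89 63
f 88 60 90
f 88 90 89
f 89 90 91
f 89 91 63
f 90 60 61
f 90 61 91
f 91 61 62
f 91 62 63



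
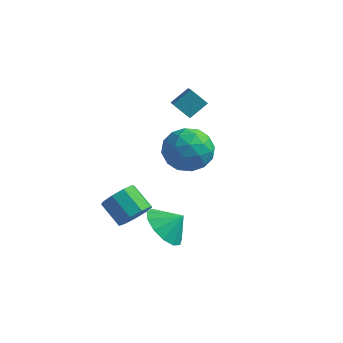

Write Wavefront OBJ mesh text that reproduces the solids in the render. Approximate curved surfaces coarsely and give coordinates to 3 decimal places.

v -2.455 -2.477 -1.508
v -1.649 -2.683 -2.197
v -1.765 -2.103 -0.812
v -1.836 -2.116 -2.316
v -2.219 -1.664 -2.179
v -2.678 -1.47 -1.829
v -3.065 -1.596 -1.377
v -3.26 -2.001 -0.967
v -3.198 -2.558 -0.729
v -2.901 -3.089 -0.738
v -2.462 -3.426 -0.992
v -2.021 -3.461 -1.41
v -1.718 -3.184 -1.859
v -3.279 -3.397 -0.396
v -2.88 -3.656 0.272
v -3.862 -3.282 1.004
v -4.261 -3.023 0.336
v -2.753 -3.119 0.169
v -3.735 -2.745 0.9
v -2.872 -2.713 -0.199
v -3.854 -2.339 0.532
v -3.182 -2.626 -0.659
v -4.164 -2.253 0.073
v -3.537 -2.901 -0.995
v -4.519 -2.527 -0.264
v -3.771 -3.407 -1.051
v -4.753 -3.033 -0.32
v -3.776 -3.909 -0.801
v -4.757 -3.535 -0.069
v -3.547 -4.171 -0.36
v -4.529 -3.797 0.371
v -3.194 -4.071 0.063
v -4.175 -3.697 0.795
v -3.368 0.342 3.927
v -2.886 1.042 4.528
v -4.094 1.645 2.993
v -3.613 2.344 3.594
v -2.607 0.336 3.326
v -2.126 1.035 3.927
v -3.334 1.638 2.392
v -2.852 2.338 2.993
v -2.171 -1.186 3.47
v -1.403 -1.249 2.65
v -1.777 -2.891 3.97
v -1.009 -2.954 3.15
v -0.832 -2.283 4.035
v -1.076 -1.229 3.726
v -2.104 -2.911 2.894
v -2.348 -1.857 2.585
v -1.362 -2.315 2.294
v -0.576 -1.927 2.999
v -2.604 -2.213 3.621
v -1.818 -1.825 4.326
v -1.822 -1.068 3.016
v -1.358 -3.072 3.604
v -1.254 -2.678 4.124
v -0.803 -2.715 3.642
v -1.629 -1.056 3.649
v -1.178 -1.093 3.167
v -0.843 -1.701 3.981
v -2.002 -3.047 3.453
v -1.551 -3.084 2.971
v -2.377 -1.425 2.978
v -1.926 -1.462 2.496
v -2.337 -2.439 2.639
v -1.346 -1.732 2.325
v -1.115 -2.734 2.619
v -1.758 -2.709 2.468
v -1.901 -2.089 2.286
v -0.884 -1.503 2.739
v -0.653 -2.506 3.033
v -0.549 -2.111 3.553
v -0.692 -1.491 3.372
v -0.86 -2.13 2.53
v -2.527 -1.634 3.587
v -2.296 -2.637 3.881
v -2.488 -2.649 3.248
v -2.631 -2.029 3.067
v -2.065 -1.406 4.001
v -1.834 -2.408 4.295
v -1.279 -2.051 4.334
v -1.422 -1.431 4.152
v -2.32 -2.01 4.09
f 2 1 4
f 2 4 3
f 4 1 5
f 4 5 3
f 5 1 6
f 5 6 3
f 6 1 7
f 6 7 3
f 7 1 8
f 7 8 3
f 8 1 9
f 8 9 3
f 9 1 10
f 9 10 3
f 10 1 11
f 10 11 3
f 11 1 12
f 11 12 3
f 12 1 13
f 12 13 3
f 13 1 2
f 13 2 3
f 15 14 18
f 15 18 16
f 16 18 19
f 16 19 17
f 18 14 20
f 18 20 19
f 19 20 21
f 19 21 17
f 20 14 22
f 20 22 21
f 21 22 23
f 21 23 17
f 22 14 24
f 22 24 23
f 23 24 25
f 23 25 17
f 24 14 26
f 24 26 25
f 25 26 27
f 25 27 17
f 26 14 28
f 26 28 27
f 27 28 29
f 27 29 17
f 28 14 30
f 28 30 29
f 29 30 31
f 29 31 17
f 30 14 32
f 30 32 31
f 31 32 33
f 31 33 17
f 32 14 15
f 32 15 33
f 33 15 16
f 33 16 17
f 35 37 34
f 38 35 34
f 34 37 36
f 36 38 34
f 35 41 37
f 39 35 38
f 39 41 35
f 37 41 36
f 40 38 36
f 36 41 40
f 40 39 38
f 41 39 40
f 42 79 58
f 79 53 82
f 58 82 47
f 79 82 58
f 42 58 54
f 58 47 59
f 54 59 43
f 58 59 54
f 42 54 63
f 54 43 64
f 63 64 49
f 54 64 63
f 42 63 75
f 63 49 78
f 75 78 52
f 63 78 75
f 42 75 79
f 75 52 83
f 79 83 53
f 75 83 79
f 43 59 70
f 59 47 73
f 70 73 51
f 59 73 70
f 47 82 60
f 82 53 81
f 60 81 46
f 82 81 60
f 53 83 80
f 83 52 76
f 80 76 44
f 83 76 80
f 52 78 77
f 78 49 65
f 77 65 48
f 78 65 77
f 49 64 69
f 64 43 66
f 69 66 50
f 64 66 69
f 45 71 57
f 71 51 72
f 57 72 46
f 71 72 57
f 45 57 55
f 57 46 56
f 55 56 44
f 57 56 55
f 45 55 62
f 55 44 61
f 62 61 48
f 55 61 62
f 45 62 67
f 62 48 68
f 67 68 50
f 62 68 67
f 45 67 71
f 67 50 74
f 71 74 51
f 67 74 71
f 46 72 60
f 72 51 73
f 60 73 47
f 72 73 60
f 44 56 80
f 56 46 81
f 80 81 53
f 56 81 80
f 48 61 77
f 61 44 76
f 77 76 52
f 61 76 77
f 50 68 69
f 68 48 65
f 69 65 49
f 68 65 69
f 51 74 70
f 74 50 66
f 70 66 43
f 74 66 70



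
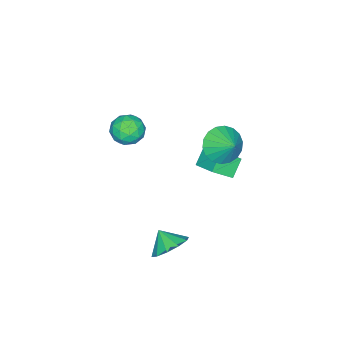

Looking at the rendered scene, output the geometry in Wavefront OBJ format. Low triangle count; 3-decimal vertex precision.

v -4.424 -1.844 -1.953
v -3.881 -0.61 -1.319
v -3.623 -1.803 -2.72
v -3.079 -0.568 -2.086
v -3.701 -2.532 -1.234
v -3.157 -1.297 -0.6
v -2.899 -2.49 -2.001
v -2.356 -1.256 -1.367
v -0.314 -3.732 2.555
v 0.36 -3.47 2.085
v 0.54 -4.49 3.355
v 1.214 -4.228 2.885
v 0.799 -3.669 3.393
v 0.271 -3.2 2.899
v 0.629 -4.76 2.541
v 0.101 -4.291 2.047
v 0.942 -4.105 2.076
v 1.048 -3.431 2.603
v -0.148 -4.529 2.837
v -0.042 -3.855 3.364
v -0.052 -3.534 2.25
v 0.952 -4.426 3.19
v 0.708 -4.097 3.489
v 1.104 -3.943 3.213
v -0.104 -3.375 2.728
v 0.292 -3.221 2.452
v 0.55 -3.339 3.221
v 0.608 -4.739 2.988
v 1.004 -4.585 2.712
v -0.204 -4.017 2.227
v 0.192 -3.863 1.951
v 0.35 -4.621 2.219
v 0.686 -3.754 1.968
v 1.188 -4.2 2.439
v 0.844 -4.512 2.236
v 0.534 -4.236 1.946
v 0.748 -3.357 2.278
v 1.25 -3.803 2.748
v 1.007 -3.474 3.047
v 0.696 -3.199 2.756
v 1.09 -3.731 2.273
v -0.35 -4.157 2.692
v 0.152 -4.603 3.162
v 0.204 -4.761 2.684
v -0.107 -4.486 2.393
v -0.288 -3.76 3.001
v 0.214 -4.206 3.472
v 0.366 -3.724 3.494
v 0.056 -3.448 3.204
v -0.19 -4.229 3.167
v -2.387 -0.736 0.974
v -1.502 -0.741 0.468
v -1.953 0.176 1.726
v -1.747 -0.435 0.239
v -2.119 -0.189 0.156
v -2.545 -0.051 0.234
v -2.939 -0.049 0.46
v -3.224 -0.183 0.787
v -3.343 -0.427 1.151
v -3.273 -0.732 1.48
v -3.027 -1.037 1.708
v -2.655 -1.283 1.792
v -2.23 -1.421 1.713
v -1.836 -1.423 1.488
v -1.551 -1.289 1.161
v -1.432 -1.045 0.797
v 1.633 -0.951 -3.407
v 2.437 -1.424 -3.708
v 1.467 -1.689 -2.693
v 2.6 -1.038 -3.271
v 2.394 -0.619 -2.885
v 1.897 -0.327 -2.699
v 1.3 -0.273 -2.782
v 0.83 -0.478 -3.105
v 0.667 -0.864 -3.542
v 0.873 -1.283 -3.928
v 1.37 -1.575 -4.115
v 1.967 -1.629 -4.031
f 2 4 1
f 5 2 1
f 1 4 3
f 3 5 1
f 2 8 4
f 6 2 5
f 6 8 2
f 4 8 3
f 7 5 3
f 3 8 7
f 7 6 5
f 8 6 7
f 9 46 25
f 46 20 49
f 25 49 14
f 46 49 25
f 9 25 21
f 25 14 26
f 21 26 10
f 25 26 21
f 9 21 30
f 21 10 31
f 30 31 16
f 21 31 30
f 9 30 42
f 30 16 45
f 42 45 19
f 30 45 42
f 9 42 46
f 42 19 50
f 46 50 20
f 42 50 46
f 10 26 37
f 26 14 40
f 37 40 18
f 26 40 37
f 14 49 27
f 49 20 48
f 27 48 13
f 49 48 27
f 20 50 47
f 50 19 43
f 47 43 11
f 50 43 47
f 19 45 44
f 45 16 32
f 44 32 15
f 45 32 44
f 16 31 36
f 31 10 33
f 36 33 17
f 31 33 36
f 12 38 24
f 38 18 39
f 24 39 13
f 38 39 24
f 12 24 22
f 24 13 23
f 22 23 11
f 24 23 22
f 12 22 29
f 22 11 28
f 29 28 15
f 22 28 29
f 12 29 34
f 29 15 35
f 34 35 17
f 29 35 34
f 12 34 38
f 34 17 41
f 38 41 18
f 34 41 38
f 13 39 27
f 39 18 40
f 27 40 14
f 39 40 27
f 11 23 47
f 23 13 48
f 47 48 20
f 23 48 47
f 15 28 44
f 28 11 43
f 44 43 19
f 28 43 44
f 17 35 36
f 35 15 32
f 36 32 16
f 35 32 36
f 18 41 37
f 41 17 33
f 37 33 10
f 41 33 37
f 52 51 54
f 52 54 53
f 54 51 55
f 54 55 53
f 55 51 56
f 55 56 53
f 56 51 57
f 56 57 53
f 57 51 58
f 57 58 53
f 58 51 59
f 58 59 53
f 59 51 60
f 59 60 53
f 60 51 61
f 60 61 53
f 61 51 62
f 61 62 53
f 62 51 63
f 62 63 53
f 63 51 64
f 63 64 53
f 64 51 65
f 64 65 53
f 65 51 66
f 65 66 53
f 66 51 52
f 66 52 53
f 68 67 70
f 68 70 69
f 70 67 71
f 70 71 69
f 71 67 72
f 71 72 69
f 72 67 73
f 72 73 69
f 73 67 74
f 73 74 69
f 74 67 75
f 74 75 69
f 75 67 76
f 75 76 69
f 76 67 77
f 76 77 69
f 77 67 78
f 77 78 69
f 78 67 68
f 78 68 69



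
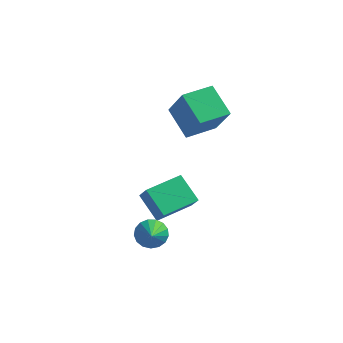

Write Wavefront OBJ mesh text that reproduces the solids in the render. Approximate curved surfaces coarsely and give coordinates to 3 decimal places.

v 0.863 -2.861 -2.418
v 1.57 -2.894 -2.81
v 1.277 -3.919 -1.582
v 1.635 -2.642 -2.523
v 1.523 -2.44 -2.211
v 1.26 -2.334 -1.947
v 0.905 -2.35 -1.791
v 0.541 -2.482 -1.778
v 0.251 -2.702 -1.912
v 0.1 -2.957 -2.161
v 0.125 -3.191 -2.469
v 0.318 -3.349 -2.766
v 0.637 -3.396 -2.982
v 1.007 -3.32 -3.07
v 1.344 -3.138 -3.007
v -0.076 2.012 2.637
v 0.859 1.346 4.431
v 0.948 3.368 2.606
v 1.884 2.702 4.4
v 1.156 1.058 1.64
v 2.092 0.392 3.434
v 2.181 2.414 1.609
v 3.116 1.748 3.403
v -0.834 0.011 -2.43
v -0.328 -0.399 -1.544
v 0.313 1.693 -2.307
v 0.819 1.283 -1.42
v 0.321 -0.703 -3.42
v 0.827 -1.113 -2.533
v 1.468 0.979 -3.296
v 1.974 0.569 -2.41
f 2 1 4
f 2 4 3
f 4 1 5
f 4 5 3
f 5 1 6
f 5 6 3
f 6 1 7
f 6 7 3
f 7 1 8
f 7 8 3
f 8 1 9
f 8 9 3
f 9 1 10
f 9 10 3
f 10 1 11
f 10 11 3
f 11 1 12
f 11 12 3
f 12 1 13
f 12 13 3
f 13 1 14
f 13 14 3
f 14 1 15
f 14 15 3
f 15 1 2
f 15 2 3
f 17 19 16
f 20 17 16
f 16 19 18
f 18 20 16
f 17 23 19
f 21 17 20
f 21 23 17
f 19 23 18
f 22 20 18
f 18 23 22
f 22 21 20
f 23 21 22
f 25 27 24
f 28 25 24
f 24 27 26
f 26 28 24
f 25 31 27
f 29 25 28
f 29 31 25
f 27 31 26
f 30 28 26
f 26 31 30
f 30 29 28
f 31 29 30



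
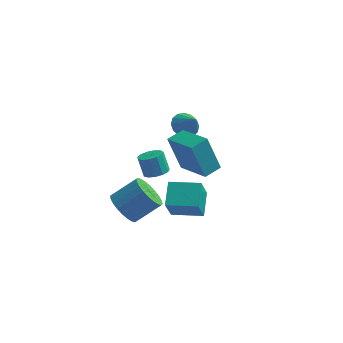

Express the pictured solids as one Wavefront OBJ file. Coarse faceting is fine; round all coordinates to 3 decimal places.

v -2.296 -2.826 -0.759
v -1.942 -2.32 -1.494
v -0.83 -1.708 -0.536
v -1.184 -2.214 0.199
v -2.194 -2.08 -1.354
v -1.081 -1.468 -0.397
v -2.461 -1.954 -1.125
v -1.349 -1.342 -0.167
v -2.703 -1.96 -0.839
v -1.591 -1.348 0.118
v -2.884 -2.099 -0.541
v -1.771 -1.487 0.416
v -2.974 -2.348 -0.276
v -1.862 -1.736 0.681
v -2.962 -2.669 -0.085
v -1.85 -2.057 0.872
v -2.848 -3.015 0.004
v -1.736 -2.403 0.961
v -2.65 -3.332 -0.024
v -1.538 -2.72 0.934
v -2.399 -3.572 -0.163
v -1.286 -2.96 0.794
v -2.131 -3.698 -0.393
v -1.019 -3.086 0.565
v -1.889 -3.692 -0.678
v -0.777 -3.08 0.279
v -1.709 -3.553 -0.976
v -0.596 -2.941 -0.019
v -1.618 -3.304 -1.241
v -0.506 -2.692 -0.284
v -1.63 -2.983 -1.432
v -0.518 -2.371 -0.475
v -1.744 -2.637 -1.521
v -0.632 -2.025 -0.564
v -1.471 0.36 -0.544
v -0.865 0.254 -0.306
v -1.223 0.513 0.722
v -1.829 0.62 0.484
v -0.878 0.613 -0.402
v -1.236 0.873 0.627
v -1.08 0.892 -0.542
v -1.438 1.152 0.486
v -1.406 1.002 -0.684
v -1.764 1.262 0.345
v -1.752 0.908 -0.781
v -2.11 1.168 0.248
v -2.009 0.641 -0.803
v -2.368 0.901 0.226
v -2.096 0.284 -0.743
v -2.454 0.544 0.286
v -1.984 -0.049 -0.62
v -2.342 0.211 0.409
v -1.709 -0.251 -0.473
v -2.067 0.008 0.556
v -1.358 -0.26 -0.349
v -1.717 -0 0.68
v -1.044 -0.072 -0.287
v -1.402 0.188 0.742
v 0.228 -1.753 1.864
v -0.439 -1.675 3.737
v 0.788 -1.005 2.032
v 0.122 -0.927 3.905
v 1.638 -2.933 2.415
v 0.972 -2.855 4.288
v 2.199 -2.185 2.583
v 1.532 -2.107 4.456
v -0.815 -0.611 -2.111
v -0.943 0.627 -1.388
v -0.718 0.237 -3.547
v -0.846 1.475 -2.823
v 0.806 -0.535 -1.957
v 0.678 0.703 -1.233
v 0.903 0.313 -3.392
v 0.775 1.551 -2.669
v -0.604 2.782 1.272
v 0.02 3.145 1.031
v 0.044 2.278 2.188
v -0.15 3.391 1.286
v -0.441 3.475 1.538
v -0.775 3.373 1.718
v -1.064 3.112 1.778
v -1.229 2.763 1.703
v -1.227 2.419 1.512
v -1.057 2.172 1.257
v -0.766 2.089 1.006
v -0.432 2.191 0.826
v -0.143 2.451 0.765
v 0.022 2.8 0.84
f 2 1 5
f 2 5 3
f 3 5 6
f 3 6 4
f 5 1 7
f 5 7 6
f 6 7 8
f 6 8 4
f 7 1 9
f 7 9 8
f 8 9 10
f 8 10 4
f 9 1 11
f 9 11 10
f 10 11 12
f 10 12 4
f 11 1 13
f 11 13 12
f 12 13 14
f 12 14 4
f 13 1 15
f 13 15 14
f 14 15 16
f 14 16 4
f 15 1 17
f 15 17 16
f 16 17 18
f 16 18 4
f 17 1 19
f 17 19 18
f 18 19 20
f 18 20 4
f 19 1 21
f 19 21 20
f 20 21 22
f 20 22 4
f 21 1 23
f 21 23 22
f 22 23 24
f 22 24 4
f 23 1 25
f 23 25 24
f 24 25 26
f 24 26 4
f 25 1 27
f 25 27 26
f 26 27 28
f 26 28 4
f 27 1 29
f 27 29 28
f 28 29 30
f 28 30 4
f 29 1 31
f 29 31 30
f 30 31 32
f 30 32 4
f 31 1 33
f 31 33 32
f 32 33 34
f 32 34 4
f 33 1 2
f 33 2 34
f 34 2 3
f 34 3 4
f 36 35 39
f 36 39 37
f 37 39 40
f 37 40 38
f 39 35 41
f 39 41 40
f 40 41 42
f 40 42 38
f 41 35 43
f 41 43 42
f 42 43 44
f 42 44 38
f 43 35 45
f 43 45 44
f 44 45 46
f 44 46 38
f 45 35 47
f 45 47 46
f 46 47 48
f 46 48 38
f 47 35 49
f 47 49 48
f 48 49 50
f 48 50 38
f 49 35 51
f 49 51 50
f 50 51 52
f 50 52 38
f 51 35 53
f 51 53 52
f 52 53 54
f 52 54 38
f 53 35 55
f 53 55 54
f 54 55 56
f 54 56 38
f 55 35 57
f 55 57 56
f 56 57 58
f 56 58 38
f 57 35 36
f 57 36 58
f 58 36 37
f 58 37 38
f 60 62 59
f 63 60 59
f 59 62 61
f 61 63 59
f 60 66 62
f 64 60 63
f 64 66 60
f 62 66 61
f 65 63 61
f 61 66 65
f 65 64 63
f 66 64 65
f 68 70 67
f 71 68 67
f 67 70 69
f 69 71 67
f 68 74 70
f 72 68 71
f 72 74 68
f 70 74 69
f 73 71 69
f 69 74 73
f 73 72 71
f 74 72 73
f 76 75 78
f 76 78 77
f 78 75 79
f 78 79 77
f 79 75 80
f 79 80 77
f 80 75 81
f 80 81 77
f 81 75 82
f 81 82 77
f 82 75 83
f 82 83 77
f 83 75 84
f 83 84 77
f 84 75 85
f 84 85 77
f 85 75 86
f 85 86 77
f 86 75 87
f 86 87 77
f 87 75 88
f 87 88 77
f 88 75 76
f 88 76 77



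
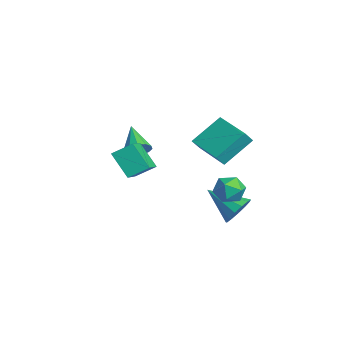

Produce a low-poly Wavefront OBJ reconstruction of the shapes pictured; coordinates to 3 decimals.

v -0.934 2.529 -0.558
v -0.684 2.001 0.165
v -1.268 4.196 0.773
v -1.019 3.668 1.497
v 1.139 3.152 -0.817
v 1.388 2.624 -0.093
v 0.804 4.819 0.515
v 1.054 4.291 1.238
v 2.447 3.481 -3.613
v 3.087 3.429 -2.872
v 1.113 2.259 -2.547
v 2.767 3.867 -2.771
v 2.345 4.183 -2.937
v 1.956 4.275 -3.318
v 1.723 4.116 -3.792
v 1.72 3.755 -4.21
v 1.948 3.306 -4.438
v 2.334 2.913 -4.404
v 2.757 2.701 -4.119
v 3.081 2.736 -3.674
v 3.204 3.007 -3.209
v -1.596 -0.651 -0.524
v -1.175 -0.334 0.066
v -3.084 -0.549 0.484
v -1.32 0.006 -0.182
v -1.552 0.138 -0.538
v -1.798 0.019 -0.89
v -1.98 -0.312 -1.125
v -2.04 -0.751 -1.169
v -1.959 -1.158 -1.009
v -1.763 -1.404 -0.694
v -1.513 -1.411 -0.325
v -1.29 -1.177 -0.019
v -1.164 -0.775 0.126
v 2.555 -2.843 1.832
v 4.132 -3.691 2.745
v 2.757 -1.815 2.438
v 4.333 -2.664 3.351
v 3.547 -2.316 0.609
v 5.123 -3.165 1.522
v 3.748 -1.289 1.215
v 5.325 -2.137 2.128
v 3.101 3.122 -0.687
v 3.889 3.103 -1.19
v 2.391 2.337 -1.77
v 3.179 2.318 -2.273
v 3.121 1.83 -1.477
v 3.56 2.315 -0.808
v 2.72 3.125 -2.152
v 3.159 3.61 -1.483
v 3.654 3.105 -2.096
v 3.902 2.305 -1.678
v 2.378 3.135 -1.282
v 2.626 2.335 -0.864
f 2 4 1
f 5 2 1
f 1 4 3
f 3 5 1
f 2 8 4
f 6 2 5
f 6 8 2
f 4 8 3
f 7 5 3
f 3 8 7
f 7 6 5
f 8 6 7
f 10 9 12
f 10 12 11
f 12 9 13
f 12 13 11
f 13 9 14
f 13 14 11
f 14 9 15
f 14 15 11
f 15 9 16
f 15 16 11
f 16 9 17
f 16 17 11
f 17 9 18
f 17 18 11
f 18 9 19
f 18 19 11
f 19 9 20
f 19 20 11
f 20 9 21
f 20 21 11
f 21 9 10
f 21 10 11
f 23 22 25
f 23 25 24
f 25 22 26
f 25 26 24
f 26 22 27
f 26 27 24
f 27 22 28
f 27 28 24
f 28 22 29
f 28 29 24
f 29 22 30
f 29 30 24
f 30 22 31
f 30 31 24
f 31 22 32
f 31 32 24
f 32 22 33
f 32 33 24
f 33 22 34
f 33 34 24
f 34 22 23
f 34 23 24
f 36 38 35
f 39 36 35
f 35 38 37
f 37 39 35
f 36 42 38
f 40 36 39
f 40 42 36
f 38 42 37
f 41 39 37
f 37 42 41
f 41 40 39
f 42 40 41
f 43 54 48
f 43 48 44
f 43 44 50
f 43 50 53
f 43 53 54
f 44 48 52
f 48 54 47
f 54 53 45
f 53 50 49
f 50 44 51
f 46 52 47
f 46 47 45
f 46 45 49
f 46 49 51
f 46 51 52
f 47 52 48
f 45 47 54
f 49 45 53
f 51 49 50
f 52 51 44

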